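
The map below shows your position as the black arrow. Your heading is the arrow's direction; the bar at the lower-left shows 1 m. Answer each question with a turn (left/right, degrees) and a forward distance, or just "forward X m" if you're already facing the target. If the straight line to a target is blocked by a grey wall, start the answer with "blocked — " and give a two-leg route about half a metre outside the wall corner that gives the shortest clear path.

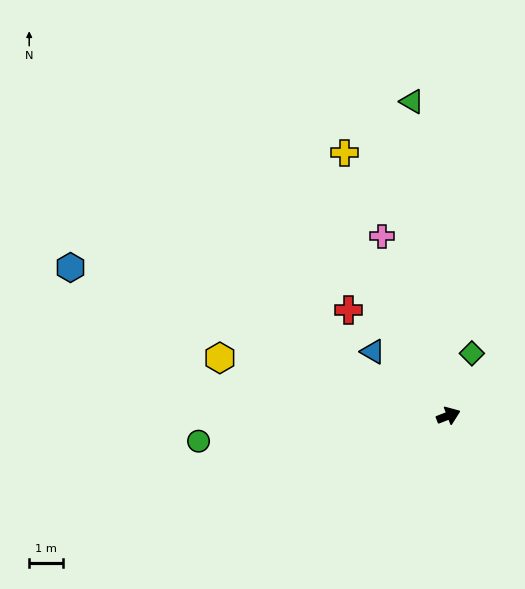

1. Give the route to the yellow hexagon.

turn left 145°, forward 7.0 m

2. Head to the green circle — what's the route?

turn left 165°, forward 7.5 m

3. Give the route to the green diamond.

turn left 48°, forward 2.0 m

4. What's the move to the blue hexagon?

turn left 137°, forward 12.1 m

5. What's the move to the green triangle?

turn left 75°, forward 9.4 m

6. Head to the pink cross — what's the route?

turn left 89°, forward 5.7 m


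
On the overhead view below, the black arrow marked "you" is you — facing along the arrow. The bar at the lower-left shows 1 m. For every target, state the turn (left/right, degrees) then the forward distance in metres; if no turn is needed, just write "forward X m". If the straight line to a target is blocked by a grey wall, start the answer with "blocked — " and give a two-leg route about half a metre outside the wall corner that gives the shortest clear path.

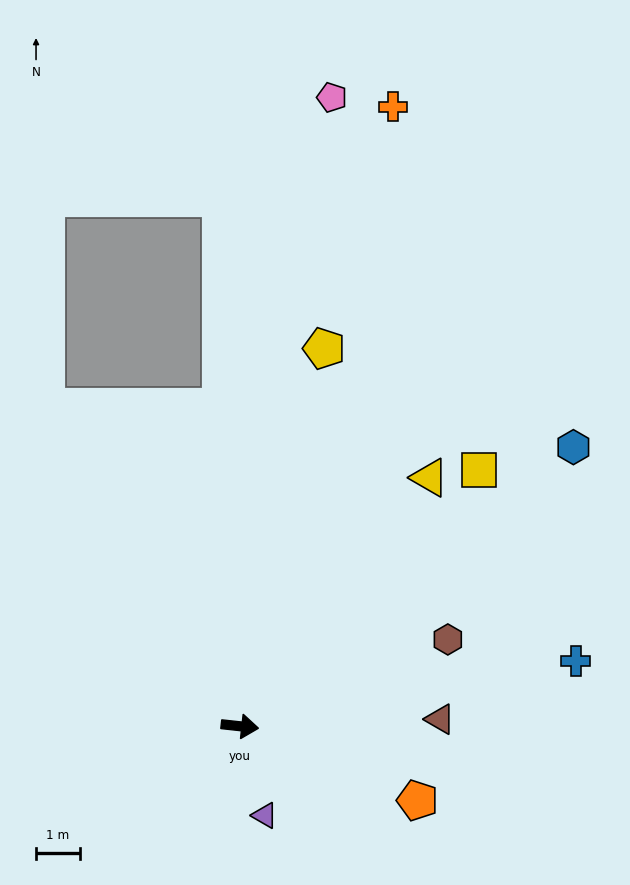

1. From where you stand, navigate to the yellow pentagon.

turn left 84°, forward 8.8 m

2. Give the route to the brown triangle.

turn left 8°, forward 4.6 m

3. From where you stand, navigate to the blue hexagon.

turn left 46°, forward 9.9 m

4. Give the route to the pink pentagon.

turn left 88°, forward 14.4 m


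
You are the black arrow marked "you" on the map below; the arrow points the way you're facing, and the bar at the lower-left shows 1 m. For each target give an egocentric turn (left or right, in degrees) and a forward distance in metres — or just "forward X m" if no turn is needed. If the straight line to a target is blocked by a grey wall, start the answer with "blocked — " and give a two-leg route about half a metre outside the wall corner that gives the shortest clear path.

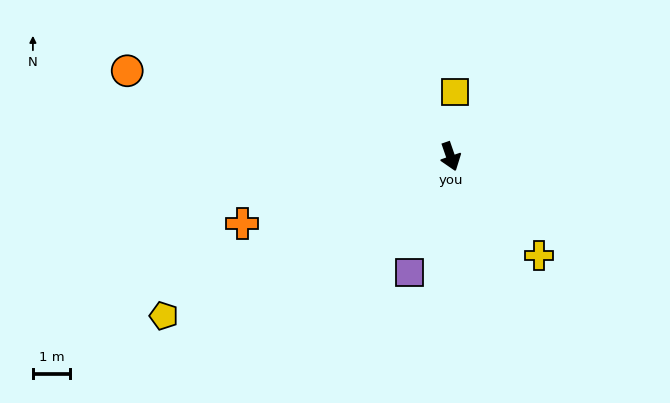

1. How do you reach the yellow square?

turn left 157°, forward 1.7 m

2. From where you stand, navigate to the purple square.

turn right 39°, forward 3.3 m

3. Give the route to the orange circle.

turn right 124°, forward 9.0 m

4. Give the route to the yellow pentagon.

turn right 80°, forward 8.8 m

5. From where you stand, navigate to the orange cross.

turn right 91°, forward 5.9 m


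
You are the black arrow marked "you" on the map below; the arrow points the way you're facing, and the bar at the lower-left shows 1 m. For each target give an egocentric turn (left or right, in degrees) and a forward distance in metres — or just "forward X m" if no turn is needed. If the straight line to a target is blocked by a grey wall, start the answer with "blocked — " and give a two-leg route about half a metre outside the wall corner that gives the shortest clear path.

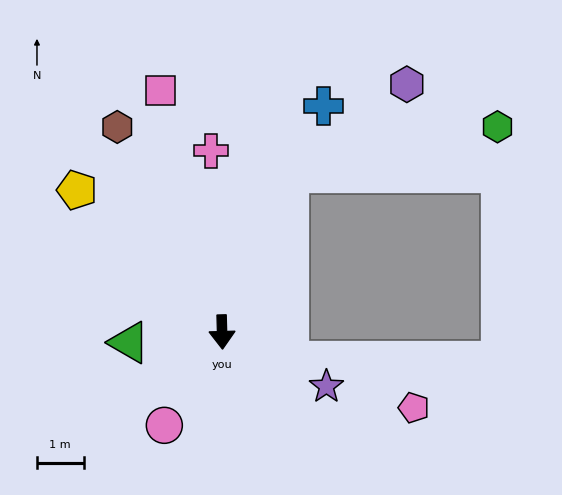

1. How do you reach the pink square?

turn right 167°, forward 5.4 m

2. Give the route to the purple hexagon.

blocked — turn left 156°, forward 3.7 m, then turn right 31°, forward 3.2 m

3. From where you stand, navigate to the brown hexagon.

turn right 154°, forward 4.9 m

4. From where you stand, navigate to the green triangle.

turn right 85°, forward 2.0 m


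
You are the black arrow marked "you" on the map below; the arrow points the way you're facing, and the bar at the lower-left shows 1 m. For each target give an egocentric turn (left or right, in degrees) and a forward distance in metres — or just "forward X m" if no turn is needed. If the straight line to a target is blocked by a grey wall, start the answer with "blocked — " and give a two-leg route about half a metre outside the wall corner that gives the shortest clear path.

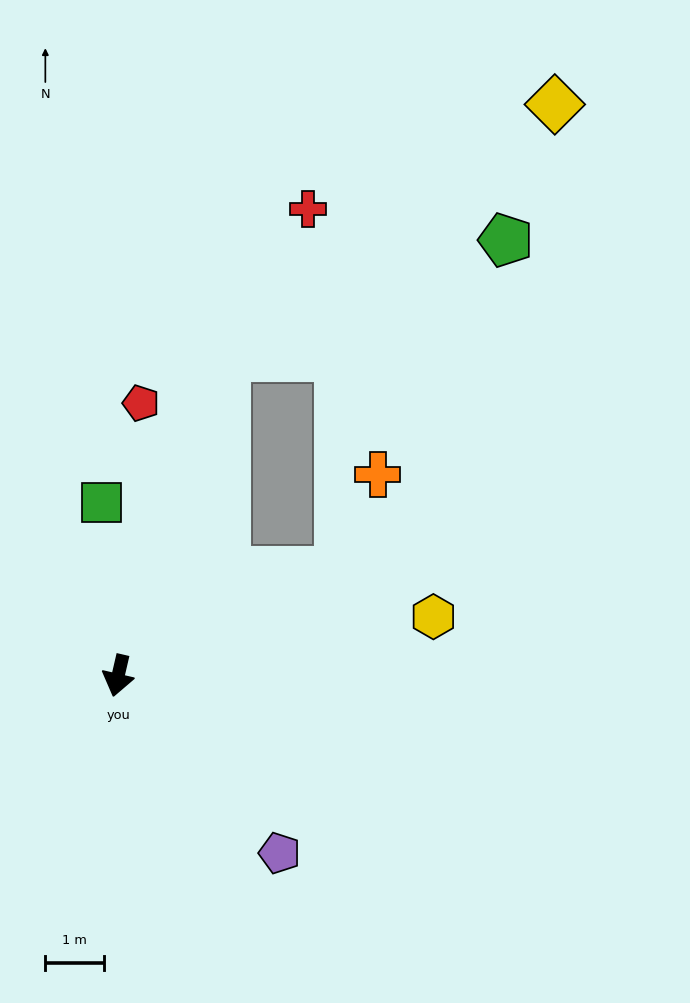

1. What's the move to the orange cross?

blocked — turn left 128°, forward 4.2 m, then turn left 43°, forward 1.8 m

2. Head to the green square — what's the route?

turn right 161°, forward 3.0 m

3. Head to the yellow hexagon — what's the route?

turn left 114°, forward 5.5 m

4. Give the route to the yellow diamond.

blocked — turn left 174°, forward 5.8 m, then turn right 34°, forward 7.1 m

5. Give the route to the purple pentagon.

turn left 55°, forward 4.1 m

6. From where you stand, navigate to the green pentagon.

blocked — turn left 174°, forward 5.8 m, then turn right 48°, forward 5.2 m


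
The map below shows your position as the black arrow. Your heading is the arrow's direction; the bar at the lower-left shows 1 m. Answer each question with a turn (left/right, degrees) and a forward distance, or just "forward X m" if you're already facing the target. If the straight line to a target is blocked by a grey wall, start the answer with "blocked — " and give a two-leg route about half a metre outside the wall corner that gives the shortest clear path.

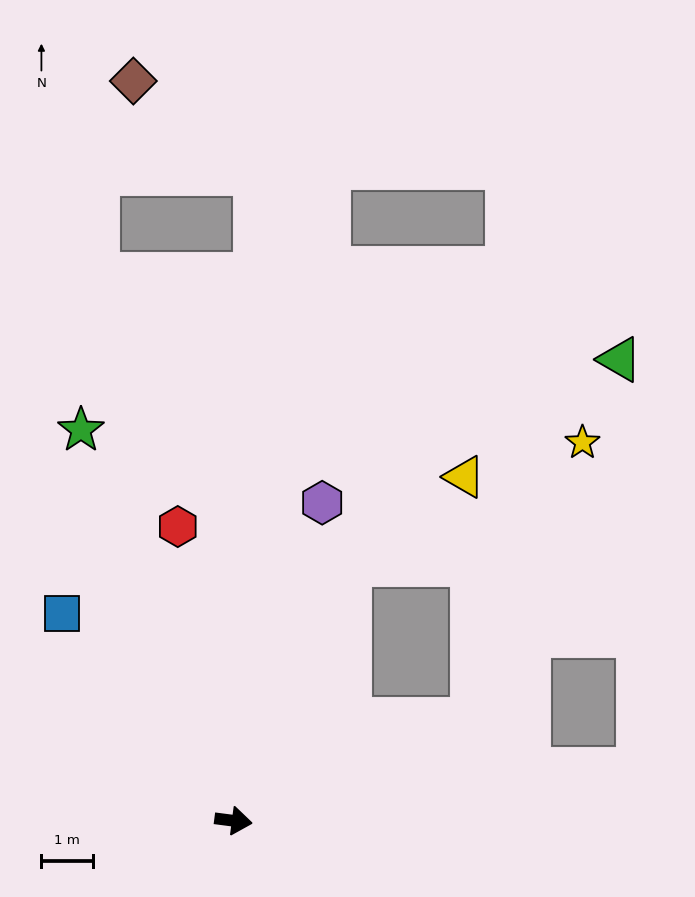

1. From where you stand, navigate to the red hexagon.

turn left 108°, forward 5.9 m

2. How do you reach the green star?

turn left 119°, forward 8.2 m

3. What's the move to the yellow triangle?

blocked — turn left 73°, forward 5.5 m, then turn right 28°, forward 2.8 m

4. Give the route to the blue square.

turn left 137°, forward 5.3 m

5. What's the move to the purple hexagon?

turn left 82°, forward 6.5 m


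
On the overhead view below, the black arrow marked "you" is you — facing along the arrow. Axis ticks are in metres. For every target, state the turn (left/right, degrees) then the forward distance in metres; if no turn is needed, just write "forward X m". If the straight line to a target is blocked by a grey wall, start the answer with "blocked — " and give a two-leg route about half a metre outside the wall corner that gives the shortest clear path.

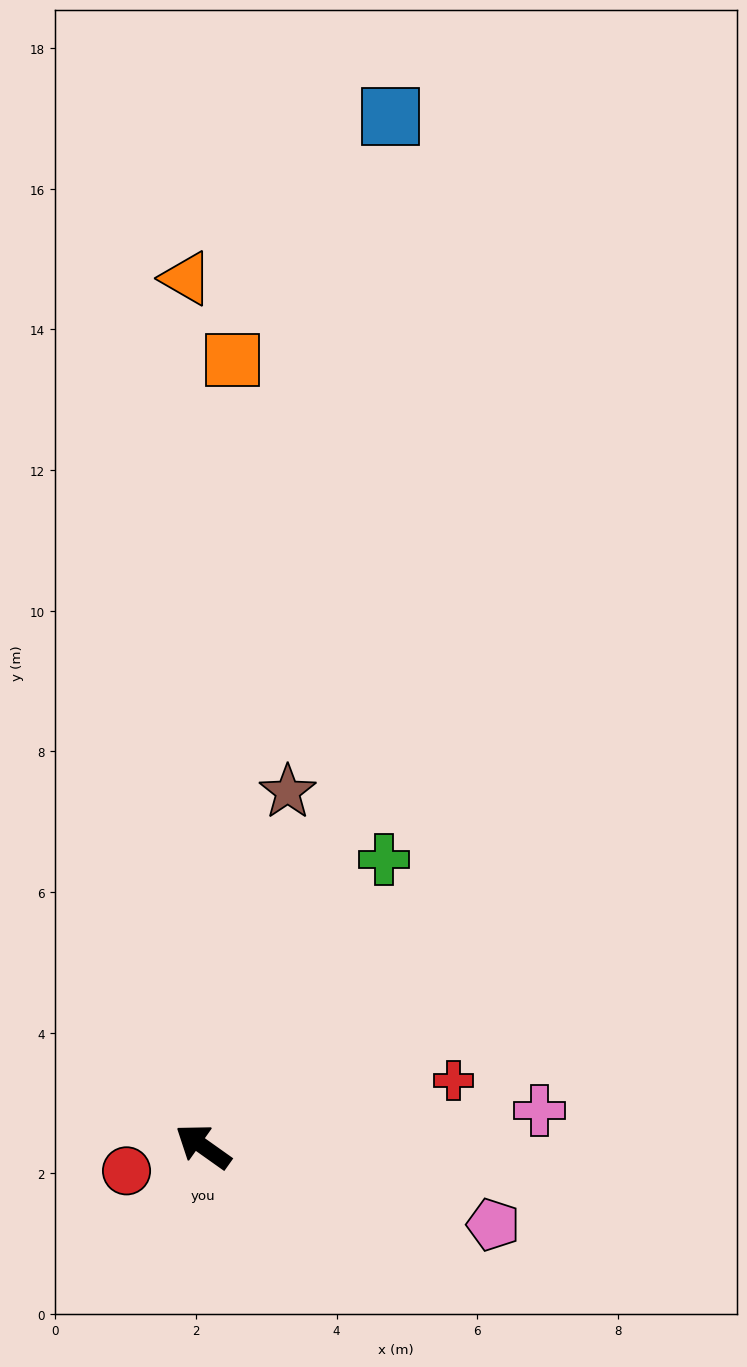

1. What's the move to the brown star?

turn right 68°, forward 5.2 m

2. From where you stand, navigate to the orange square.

turn right 57°, forward 11.2 m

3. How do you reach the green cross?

turn right 87°, forward 4.8 m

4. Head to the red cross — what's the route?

turn right 130°, forward 3.7 m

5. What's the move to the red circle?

turn left 53°, forward 1.1 m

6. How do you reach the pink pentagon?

turn right 160°, forward 4.3 m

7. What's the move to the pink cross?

turn right 139°, forward 4.8 m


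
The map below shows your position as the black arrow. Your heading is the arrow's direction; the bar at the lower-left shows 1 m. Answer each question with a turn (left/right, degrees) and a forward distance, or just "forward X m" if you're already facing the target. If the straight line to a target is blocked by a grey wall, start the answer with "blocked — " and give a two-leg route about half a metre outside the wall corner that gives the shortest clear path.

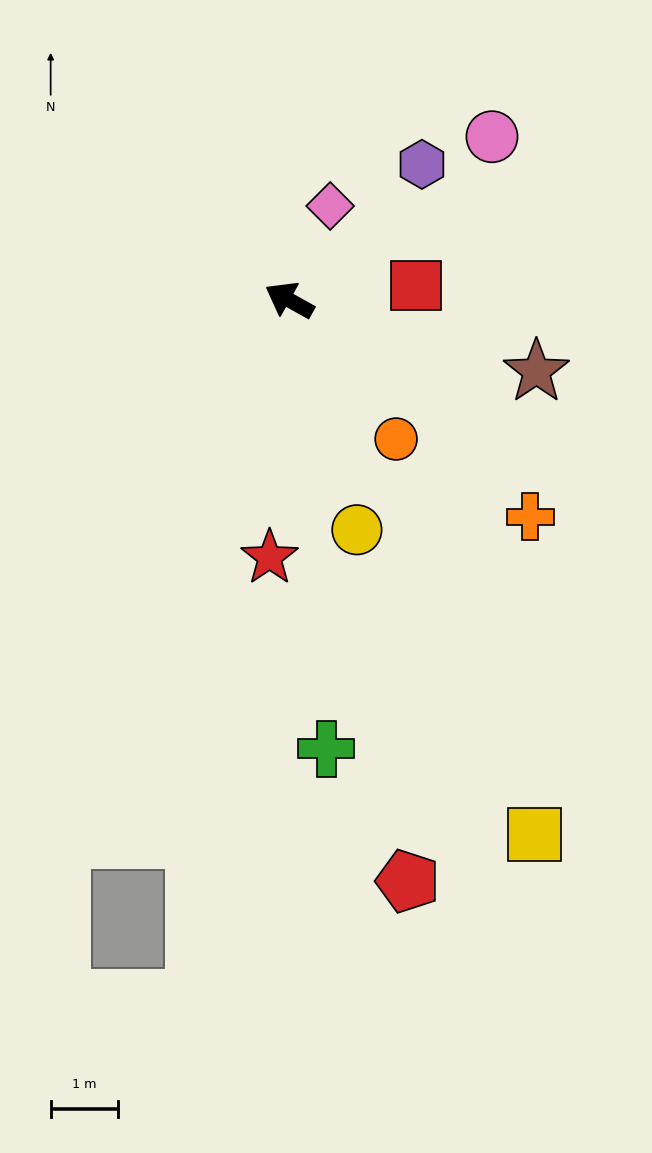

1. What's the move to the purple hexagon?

turn right 105°, forward 2.8 m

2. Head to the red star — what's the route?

turn left 115°, forward 3.8 m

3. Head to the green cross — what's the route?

turn left 124°, forward 6.7 m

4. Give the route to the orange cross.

turn left 167°, forward 4.8 m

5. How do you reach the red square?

turn right 144°, forward 1.9 m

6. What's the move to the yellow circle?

turn left 136°, forward 3.6 m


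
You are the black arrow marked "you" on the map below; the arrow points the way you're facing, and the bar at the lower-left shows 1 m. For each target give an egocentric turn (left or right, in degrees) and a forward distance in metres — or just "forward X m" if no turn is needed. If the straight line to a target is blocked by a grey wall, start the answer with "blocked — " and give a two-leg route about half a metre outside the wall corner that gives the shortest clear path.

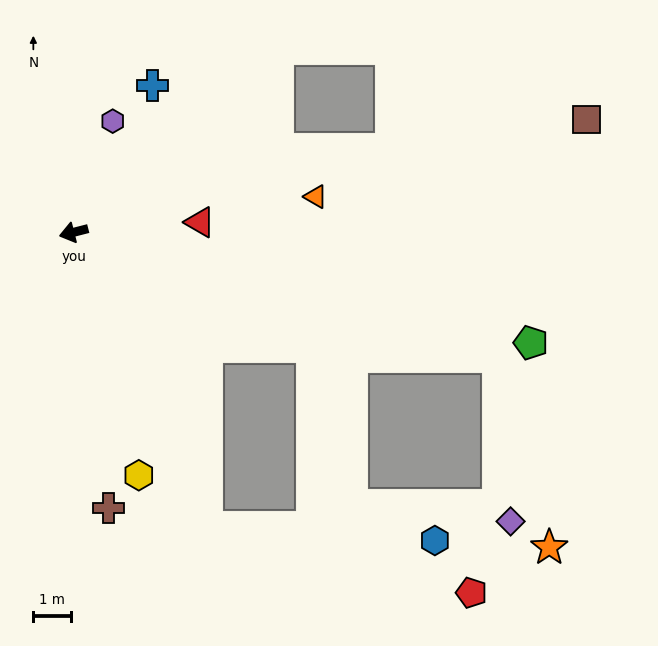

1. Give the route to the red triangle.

turn left 170°, forward 3.4 m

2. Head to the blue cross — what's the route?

turn right 132°, forward 4.4 m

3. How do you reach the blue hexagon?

blocked — turn left 100°, forward 8.6 m, then turn left 62°, forward 6.1 m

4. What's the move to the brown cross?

turn left 83°, forward 7.4 m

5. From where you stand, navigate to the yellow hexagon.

turn left 91°, forward 6.7 m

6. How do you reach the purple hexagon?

turn right 124°, forward 3.1 m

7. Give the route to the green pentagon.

turn left 152°, forward 12.5 m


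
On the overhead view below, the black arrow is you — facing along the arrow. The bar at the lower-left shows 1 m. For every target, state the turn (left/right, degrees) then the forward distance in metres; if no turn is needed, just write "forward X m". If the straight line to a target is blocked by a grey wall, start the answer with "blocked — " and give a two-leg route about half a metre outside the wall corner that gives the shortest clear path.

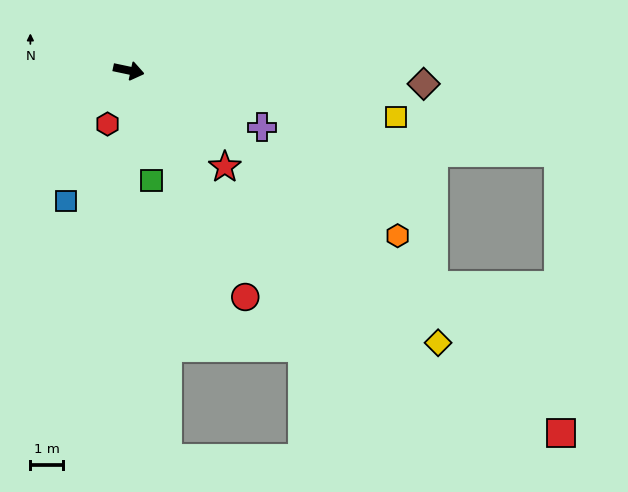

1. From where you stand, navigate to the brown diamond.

turn left 9°, forward 9.0 m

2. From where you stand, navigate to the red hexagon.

turn right 100°, forward 1.8 m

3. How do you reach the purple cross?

turn right 11°, forward 4.4 m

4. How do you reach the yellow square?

turn left 2°, forward 8.3 m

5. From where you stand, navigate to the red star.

turn right 33°, forward 4.2 m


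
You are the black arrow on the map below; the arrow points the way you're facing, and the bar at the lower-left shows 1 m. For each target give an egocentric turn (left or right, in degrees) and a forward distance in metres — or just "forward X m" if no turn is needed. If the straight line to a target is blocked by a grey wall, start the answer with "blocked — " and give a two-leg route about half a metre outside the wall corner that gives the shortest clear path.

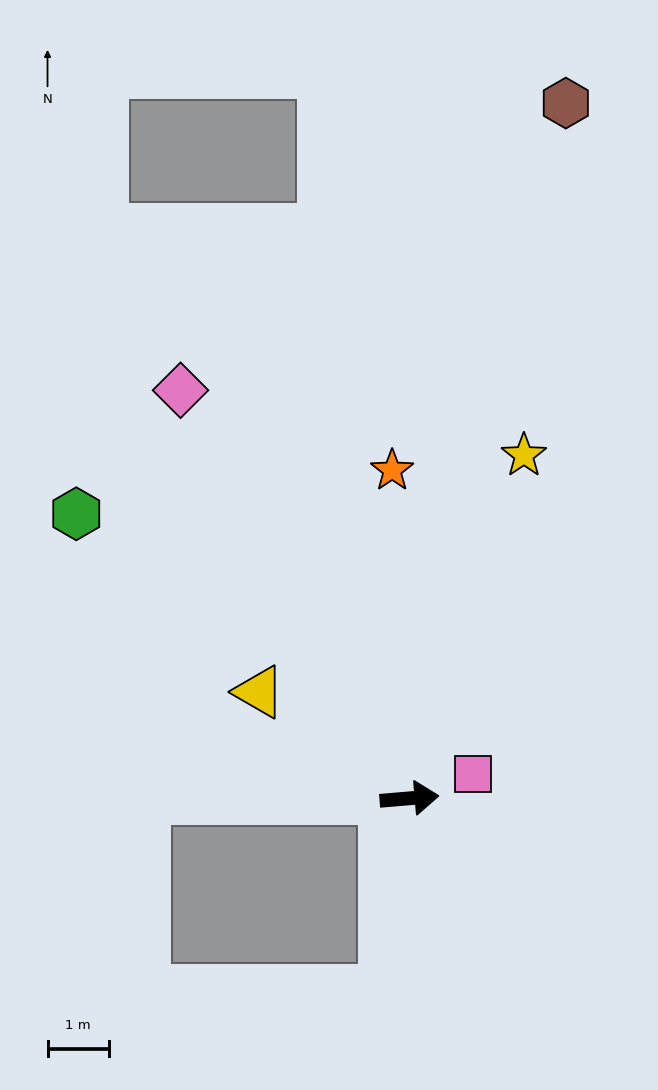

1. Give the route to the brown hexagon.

turn left 72°, forward 11.6 m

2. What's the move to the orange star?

turn left 88°, forward 5.3 m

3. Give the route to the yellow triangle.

turn left 140°, forward 3.0 m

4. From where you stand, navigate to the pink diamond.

turn left 114°, forward 7.6 m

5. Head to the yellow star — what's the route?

turn left 67°, forward 5.9 m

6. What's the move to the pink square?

turn left 16°, forward 1.1 m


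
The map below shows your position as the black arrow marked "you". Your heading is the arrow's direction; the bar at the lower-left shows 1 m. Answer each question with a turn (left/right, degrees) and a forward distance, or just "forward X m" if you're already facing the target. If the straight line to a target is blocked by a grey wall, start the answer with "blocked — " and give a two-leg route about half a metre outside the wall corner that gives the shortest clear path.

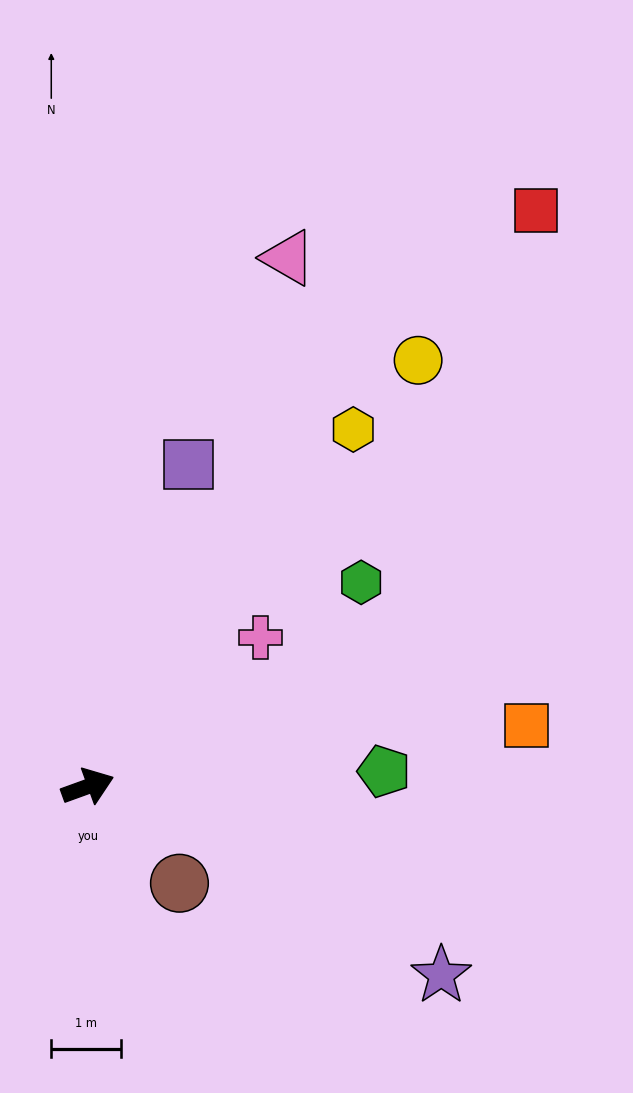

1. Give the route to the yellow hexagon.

turn left 33°, forward 6.4 m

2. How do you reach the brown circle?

turn right 66°, forward 1.9 m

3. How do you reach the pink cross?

turn left 21°, forward 3.3 m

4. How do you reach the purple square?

turn left 53°, forward 4.8 m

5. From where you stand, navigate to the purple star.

turn right 48°, forward 5.7 m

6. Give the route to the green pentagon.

turn right 17°, forward 4.2 m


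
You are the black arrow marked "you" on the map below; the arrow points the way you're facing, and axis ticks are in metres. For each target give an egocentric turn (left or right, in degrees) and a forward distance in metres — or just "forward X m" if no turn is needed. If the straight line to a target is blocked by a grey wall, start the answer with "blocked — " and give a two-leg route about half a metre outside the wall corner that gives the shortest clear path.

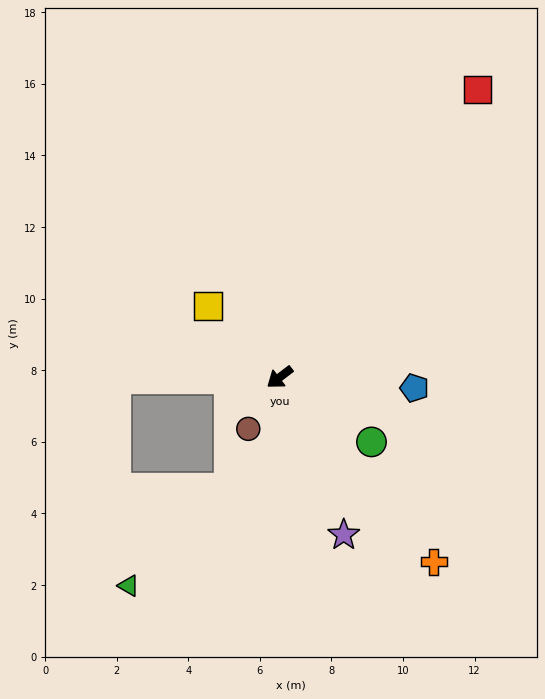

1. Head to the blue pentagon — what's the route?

turn left 138°, forward 3.8 m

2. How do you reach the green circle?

turn left 108°, forward 3.1 m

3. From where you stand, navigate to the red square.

turn right 162°, forward 9.8 m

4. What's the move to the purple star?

turn left 75°, forward 4.8 m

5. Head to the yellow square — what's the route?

turn right 82°, forward 2.8 m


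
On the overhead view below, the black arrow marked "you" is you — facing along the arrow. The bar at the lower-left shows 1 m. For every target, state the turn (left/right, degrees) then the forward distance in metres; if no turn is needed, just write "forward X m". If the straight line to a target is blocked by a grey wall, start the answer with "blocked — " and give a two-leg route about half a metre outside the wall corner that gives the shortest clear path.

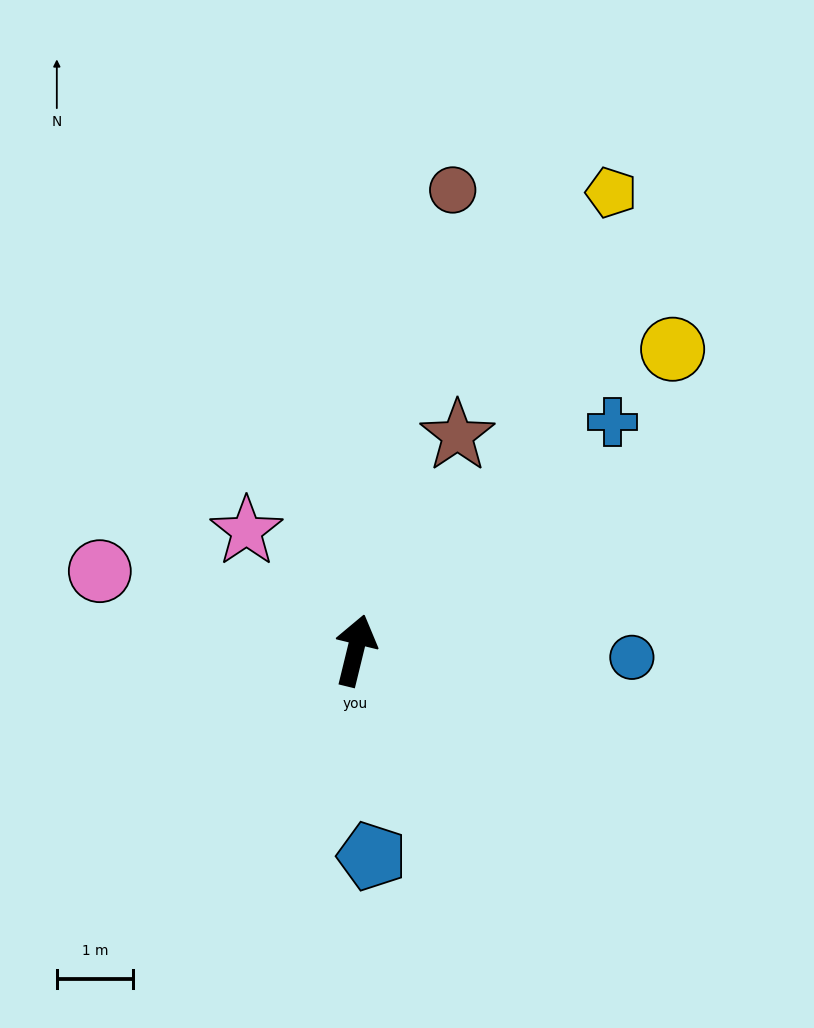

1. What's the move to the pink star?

turn left 56°, forward 2.1 m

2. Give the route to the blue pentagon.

turn right 162°, forward 2.7 m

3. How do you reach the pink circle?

turn left 86°, forward 3.5 m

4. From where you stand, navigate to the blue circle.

turn right 78°, forward 3.6 m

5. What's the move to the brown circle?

forward 6.1 m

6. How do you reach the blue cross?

turn right 35°, forward 4.5 m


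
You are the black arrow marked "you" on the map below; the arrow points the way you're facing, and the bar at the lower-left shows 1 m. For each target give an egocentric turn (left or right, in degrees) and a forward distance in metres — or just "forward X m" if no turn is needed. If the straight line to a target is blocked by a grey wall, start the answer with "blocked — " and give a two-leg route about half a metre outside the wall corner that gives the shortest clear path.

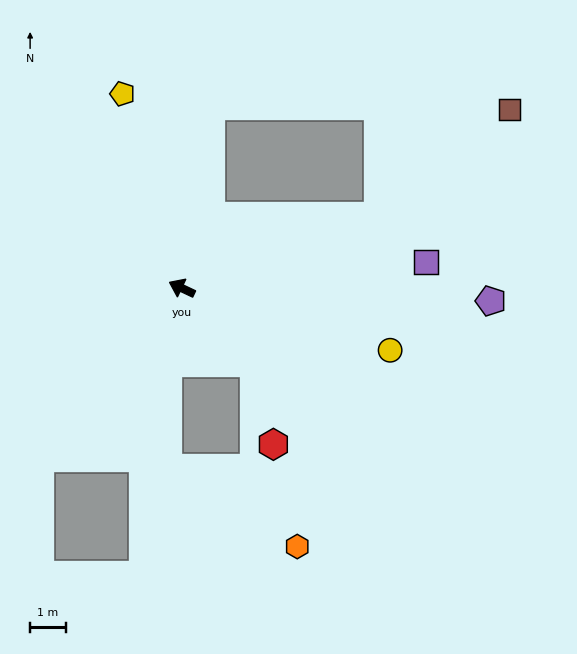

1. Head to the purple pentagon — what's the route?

turn right 157°, forward 8.7 m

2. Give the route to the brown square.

blocked — turn right 135°, forward 5.9 m, then turn left 20°, forward 4.8 m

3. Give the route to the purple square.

turn right 149°, forward 6.9 m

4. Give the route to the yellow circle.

turn right 171°, forward 6.1 m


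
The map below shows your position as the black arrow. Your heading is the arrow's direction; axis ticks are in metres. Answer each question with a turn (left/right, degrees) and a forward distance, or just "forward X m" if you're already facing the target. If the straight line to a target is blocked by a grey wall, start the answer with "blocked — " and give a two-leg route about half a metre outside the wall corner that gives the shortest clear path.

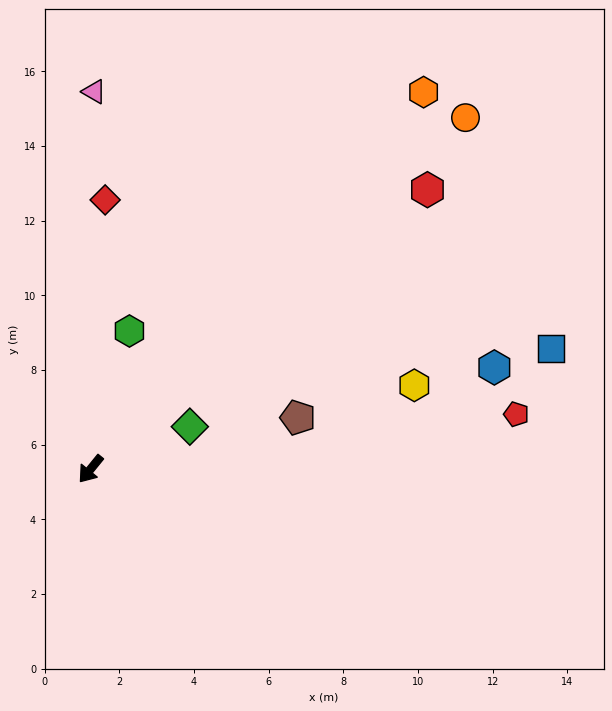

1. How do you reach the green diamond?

turn left 152°, forward 2.9 m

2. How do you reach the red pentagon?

turn left 136°, forward 11.5 m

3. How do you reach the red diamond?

turn right 144°, forward 7.2 m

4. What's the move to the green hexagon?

turn right 157°, forward 3.8 m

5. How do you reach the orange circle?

turn left 172°, forward 13.8 m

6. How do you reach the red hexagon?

turn left 169°, forward 11.7 m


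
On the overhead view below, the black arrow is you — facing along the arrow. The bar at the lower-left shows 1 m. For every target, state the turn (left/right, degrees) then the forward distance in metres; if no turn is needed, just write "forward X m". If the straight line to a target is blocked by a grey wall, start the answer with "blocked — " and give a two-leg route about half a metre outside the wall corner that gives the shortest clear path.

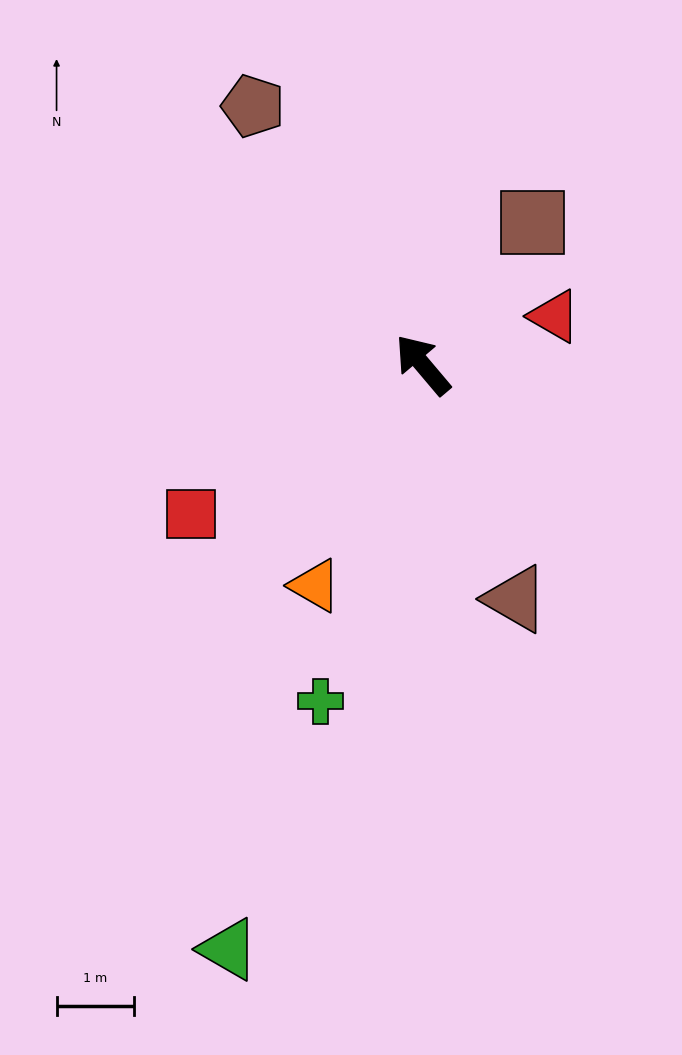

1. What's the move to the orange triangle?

turn left 114°, forward 3.2 m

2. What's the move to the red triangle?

turn right 110°, forward 1.8 m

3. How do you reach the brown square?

turn right 78°, forward 2.3 m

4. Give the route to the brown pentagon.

turn right 7°, forward 4.0 m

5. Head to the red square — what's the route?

turn left 83°, forward 3.6 m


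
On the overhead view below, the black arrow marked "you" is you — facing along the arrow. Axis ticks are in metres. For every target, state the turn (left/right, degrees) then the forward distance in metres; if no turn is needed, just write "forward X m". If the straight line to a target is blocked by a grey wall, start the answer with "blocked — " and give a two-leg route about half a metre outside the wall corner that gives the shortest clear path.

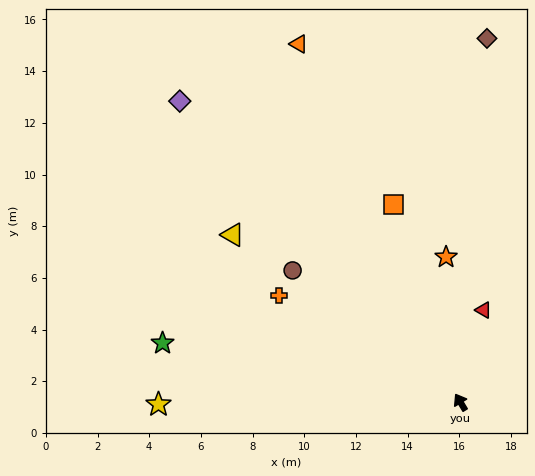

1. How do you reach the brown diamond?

turn right 35°, forward 14.1 m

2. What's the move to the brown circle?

turn left 21°, forward 8.3 m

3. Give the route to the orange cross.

turn left 28°, forward 8.1 m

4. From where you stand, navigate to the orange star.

turn right 25°, forward 5.6 m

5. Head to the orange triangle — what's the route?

turn right 7°, forward 15.2 m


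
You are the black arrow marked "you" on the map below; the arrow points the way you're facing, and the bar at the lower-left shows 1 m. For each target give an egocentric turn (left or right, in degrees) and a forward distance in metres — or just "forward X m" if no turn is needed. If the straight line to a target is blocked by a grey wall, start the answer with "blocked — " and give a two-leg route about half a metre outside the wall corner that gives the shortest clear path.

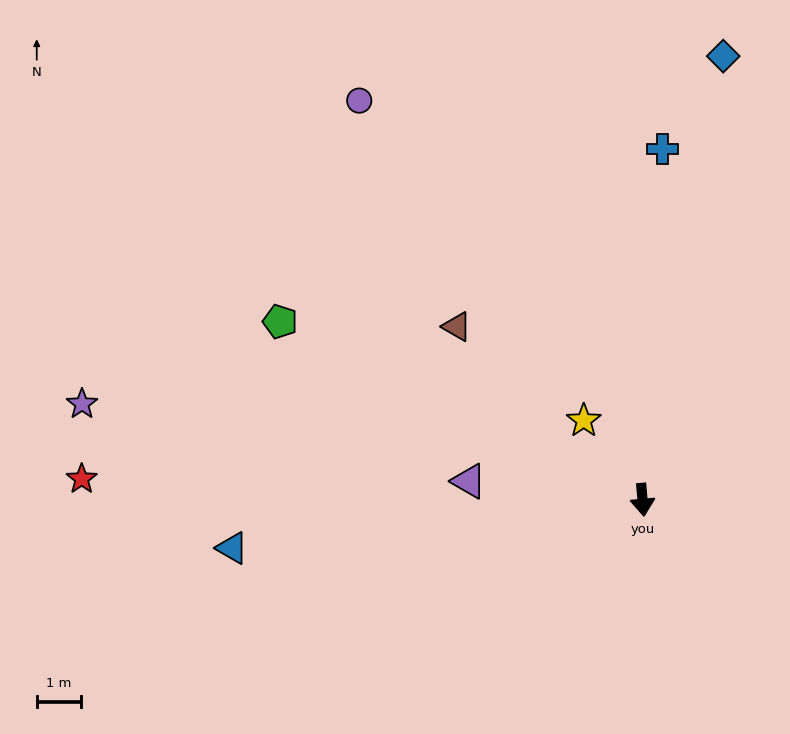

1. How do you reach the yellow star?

turn right 148°, forward 2.3 m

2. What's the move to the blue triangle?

turn right 88°, forward 9.4 m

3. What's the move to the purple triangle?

turn right 101°, forward 4.0 m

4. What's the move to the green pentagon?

turn right 121°, forward 9.2 m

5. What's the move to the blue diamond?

turn left 165°, forward 10.3 m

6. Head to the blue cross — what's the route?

turn left 172°, forward 8.0 m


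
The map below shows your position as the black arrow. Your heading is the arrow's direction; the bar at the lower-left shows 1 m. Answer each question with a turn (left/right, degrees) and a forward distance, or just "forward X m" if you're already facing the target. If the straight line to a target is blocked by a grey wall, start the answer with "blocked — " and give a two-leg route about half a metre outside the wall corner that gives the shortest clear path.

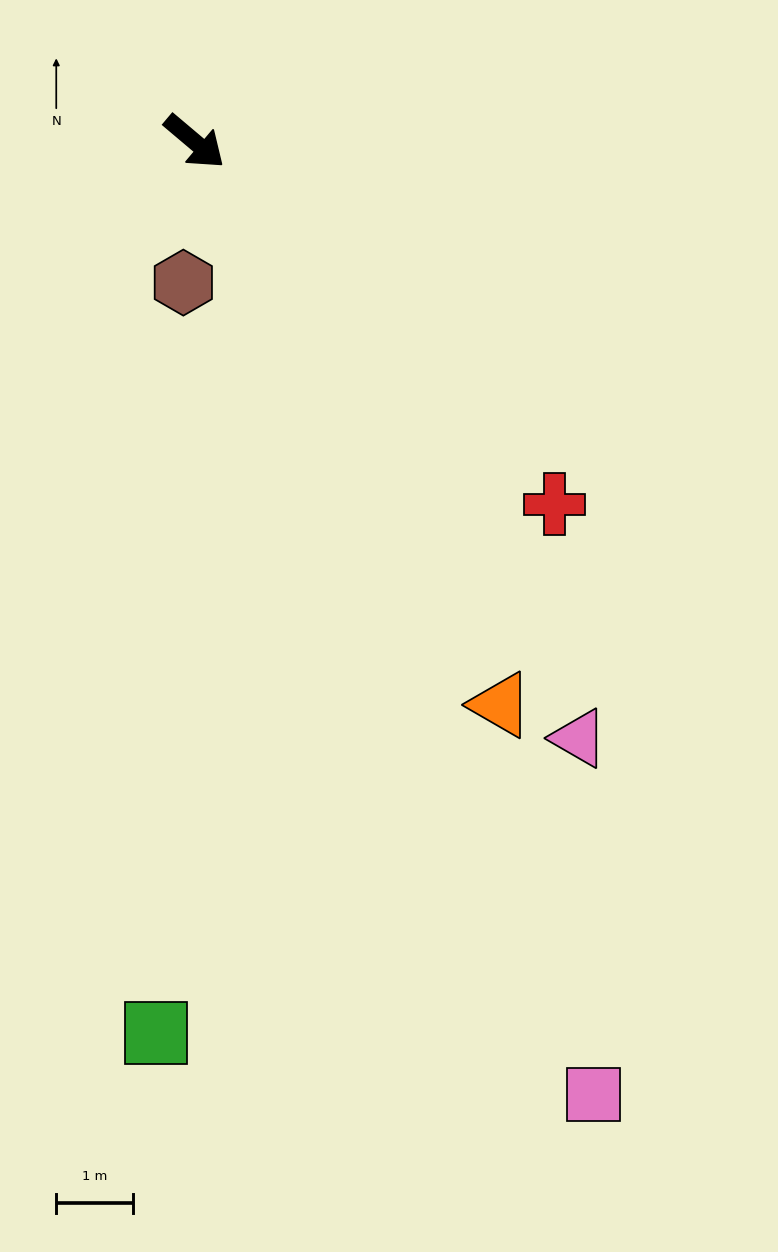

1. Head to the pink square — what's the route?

turn right 27°, forward 13.5 m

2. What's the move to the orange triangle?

turn right 21°, forward 8.4 m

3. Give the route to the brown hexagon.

turn right 54°, forward 1.9 m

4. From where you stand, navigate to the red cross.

turn right 5°, forward 6.7 m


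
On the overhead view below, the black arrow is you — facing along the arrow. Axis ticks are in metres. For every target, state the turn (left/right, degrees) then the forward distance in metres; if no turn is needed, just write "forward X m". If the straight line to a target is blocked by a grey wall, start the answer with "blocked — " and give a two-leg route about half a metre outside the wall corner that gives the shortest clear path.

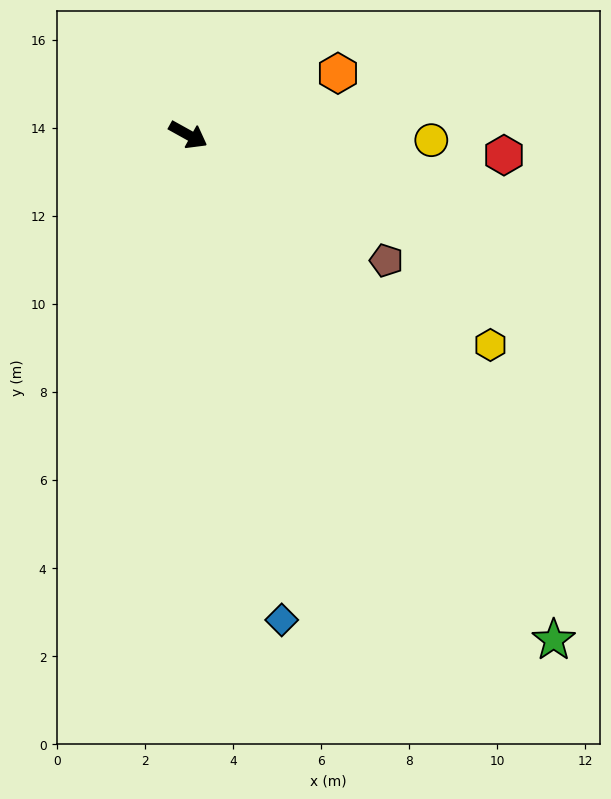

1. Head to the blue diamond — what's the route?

turn right 50°, forward 11.2 m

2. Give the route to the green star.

turn right 25°, forward 14.2 m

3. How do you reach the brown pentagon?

turn right 3°, forward 5.3 m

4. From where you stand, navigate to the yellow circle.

turn left 28°, forward 5.5 m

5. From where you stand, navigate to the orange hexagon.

turn left 51°, forward 3.7 m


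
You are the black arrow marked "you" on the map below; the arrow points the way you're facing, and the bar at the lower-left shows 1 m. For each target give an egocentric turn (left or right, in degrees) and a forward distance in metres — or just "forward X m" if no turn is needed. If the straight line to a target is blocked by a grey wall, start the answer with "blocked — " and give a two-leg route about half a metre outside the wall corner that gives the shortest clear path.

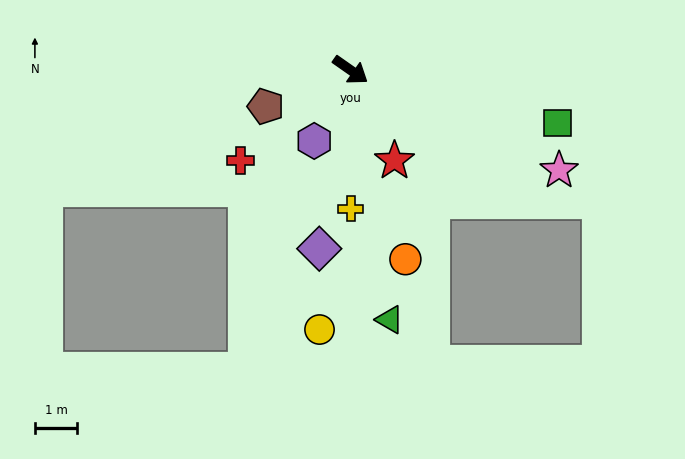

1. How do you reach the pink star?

turn left 9°, forward 5.5 m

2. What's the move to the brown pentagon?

turn right 122°, forward 2.2 m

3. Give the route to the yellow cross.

turn right 55°, forward 3.3 m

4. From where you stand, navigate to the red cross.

turn right 106°, forward 3.4 m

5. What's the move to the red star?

turn right 29°, forward 2.4 m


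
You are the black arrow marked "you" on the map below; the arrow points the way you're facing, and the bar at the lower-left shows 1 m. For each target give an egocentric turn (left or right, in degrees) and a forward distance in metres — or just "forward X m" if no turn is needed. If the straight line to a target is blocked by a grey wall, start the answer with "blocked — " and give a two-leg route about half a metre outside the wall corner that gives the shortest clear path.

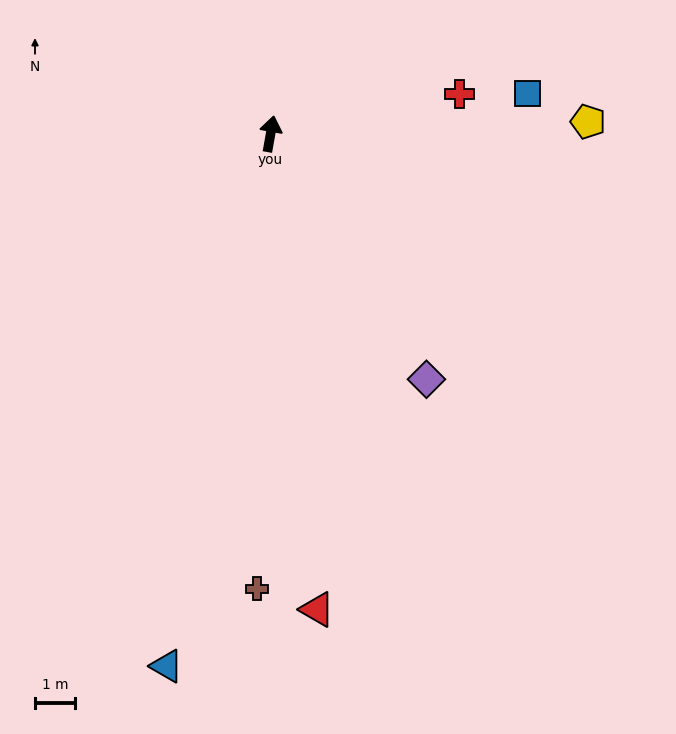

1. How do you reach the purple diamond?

turn right 138°, forward 7.3 m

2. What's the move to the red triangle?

turn right 164°, forward 12.0 m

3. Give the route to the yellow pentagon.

turn right 78°, forward 8.0 m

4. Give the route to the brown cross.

turn right 172°, forward 11.4 m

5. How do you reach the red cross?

turn right 68°, forward 4.8 m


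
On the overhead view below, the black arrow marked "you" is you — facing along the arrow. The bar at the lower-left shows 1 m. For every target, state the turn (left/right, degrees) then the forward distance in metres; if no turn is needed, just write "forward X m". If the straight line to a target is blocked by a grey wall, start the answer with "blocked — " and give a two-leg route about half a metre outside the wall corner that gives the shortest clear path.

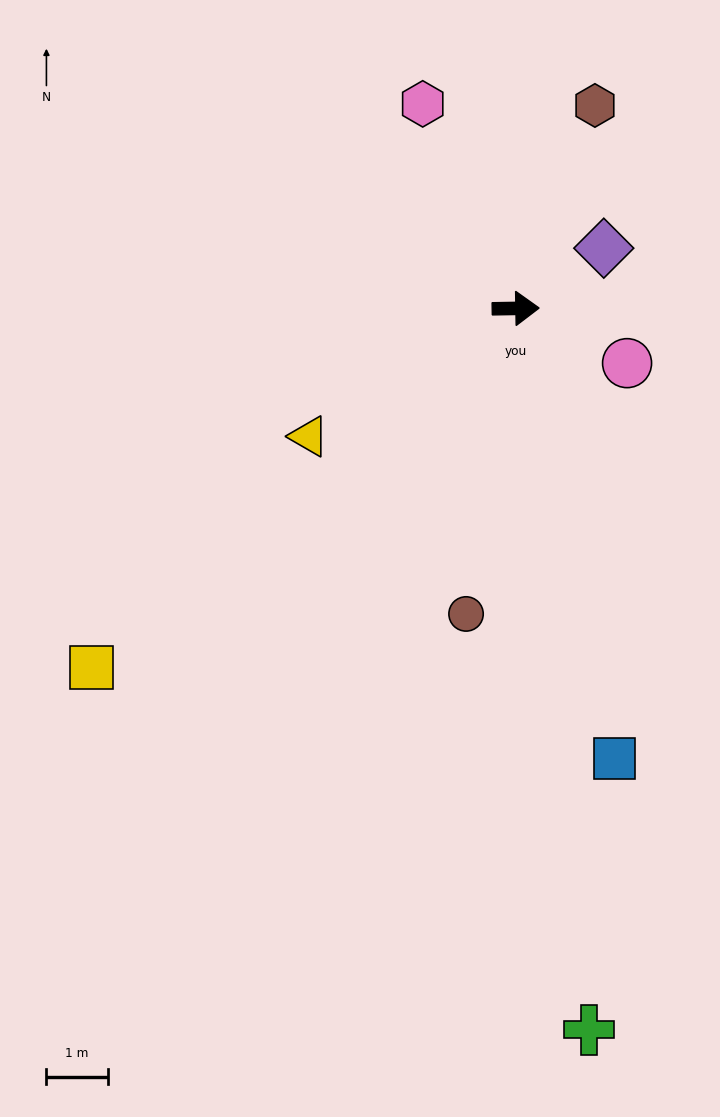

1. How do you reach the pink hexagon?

turn left 113°, forward 3.7 m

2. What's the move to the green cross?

turn right 85°, forward 11.9 m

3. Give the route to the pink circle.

turn right 27°, forward 2.0 m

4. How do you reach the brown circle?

turn right 100°, forward 5.1 m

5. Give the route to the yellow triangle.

turn right 149°, forward 4.0 m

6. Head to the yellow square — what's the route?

turn right 141°, forward 9.1 m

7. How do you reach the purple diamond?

turn left 33°, forward 1.7 m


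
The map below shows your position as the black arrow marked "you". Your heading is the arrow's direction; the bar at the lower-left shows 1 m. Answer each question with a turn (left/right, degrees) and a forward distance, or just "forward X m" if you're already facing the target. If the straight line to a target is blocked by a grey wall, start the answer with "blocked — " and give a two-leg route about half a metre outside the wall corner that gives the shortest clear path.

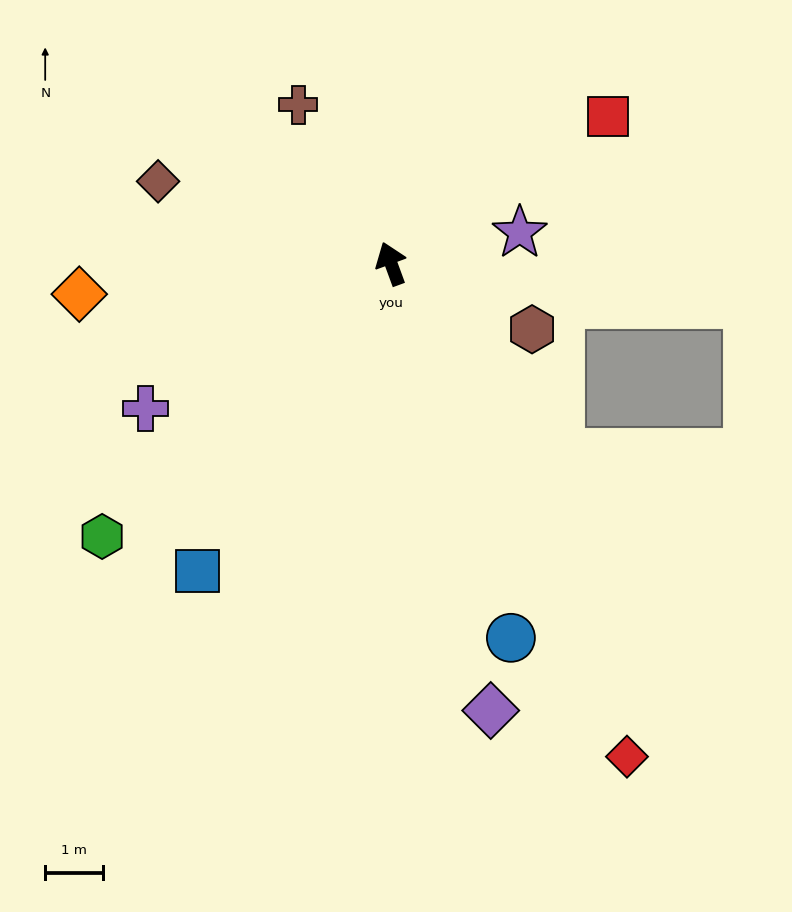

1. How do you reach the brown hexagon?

turn right 135°, forward 2.7 m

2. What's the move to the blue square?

turn left 128°, forward 6.3 m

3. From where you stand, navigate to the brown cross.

turn left 10°, forward 3.2 m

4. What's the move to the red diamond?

turn right 175°, forward 9.5 m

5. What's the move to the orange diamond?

turn left 75°, forward 5.5 m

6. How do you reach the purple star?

turn right 97°, forward 2.3 m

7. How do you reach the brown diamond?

turn left 50°, forward 4.3 m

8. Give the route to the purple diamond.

turn left 172°, forward 8.0 m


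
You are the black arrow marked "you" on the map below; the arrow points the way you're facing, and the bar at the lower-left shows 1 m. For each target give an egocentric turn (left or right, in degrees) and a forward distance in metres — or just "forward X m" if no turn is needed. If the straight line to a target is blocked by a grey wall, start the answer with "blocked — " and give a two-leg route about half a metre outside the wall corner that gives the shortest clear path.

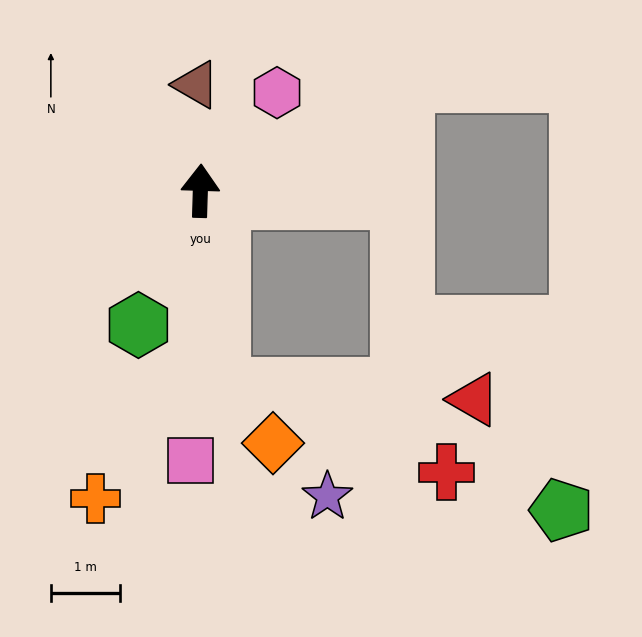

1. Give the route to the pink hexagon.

turn right 36°, forward 1.8 m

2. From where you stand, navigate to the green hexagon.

turn left 157°, forward 2.1 m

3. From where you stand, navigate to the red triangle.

blocked — turn right 172°, forward 2.9 m, then turn left 81°, forward 3.7 m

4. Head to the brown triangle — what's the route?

turn left 4°, forward 1.5 m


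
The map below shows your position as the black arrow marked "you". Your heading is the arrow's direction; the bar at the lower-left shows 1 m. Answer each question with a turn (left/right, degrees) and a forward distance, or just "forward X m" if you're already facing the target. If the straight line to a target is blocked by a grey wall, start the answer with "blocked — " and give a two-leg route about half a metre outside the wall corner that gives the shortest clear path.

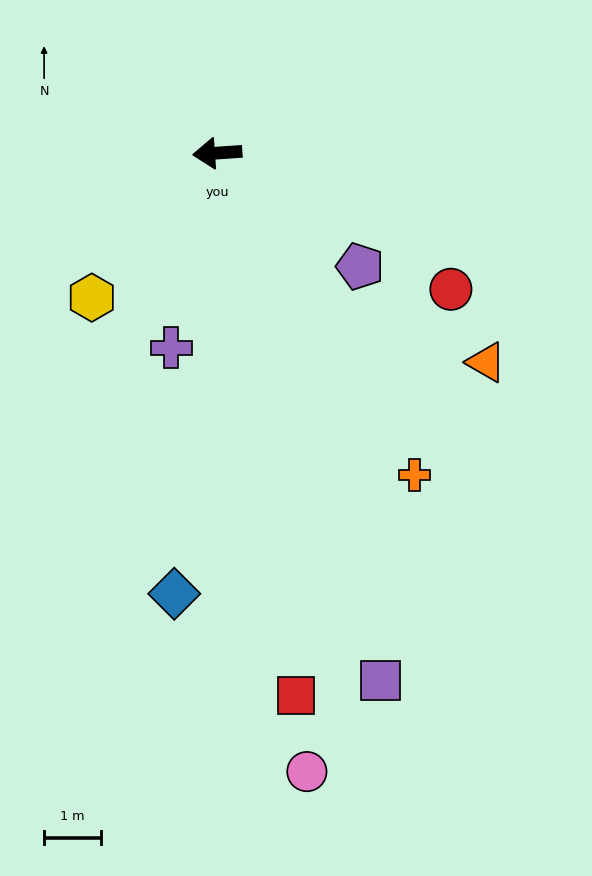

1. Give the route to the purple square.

turn left 103°, forward 9.8 m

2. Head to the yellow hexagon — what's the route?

turn left 45°, forward 3.4 m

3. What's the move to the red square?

turn left 94°, forward 9.7 m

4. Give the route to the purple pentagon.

turn left 138°, forward 3.2 m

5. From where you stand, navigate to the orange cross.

turn left 118°, forward 6.7 m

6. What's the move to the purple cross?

turn left 73°, forward 3.5 m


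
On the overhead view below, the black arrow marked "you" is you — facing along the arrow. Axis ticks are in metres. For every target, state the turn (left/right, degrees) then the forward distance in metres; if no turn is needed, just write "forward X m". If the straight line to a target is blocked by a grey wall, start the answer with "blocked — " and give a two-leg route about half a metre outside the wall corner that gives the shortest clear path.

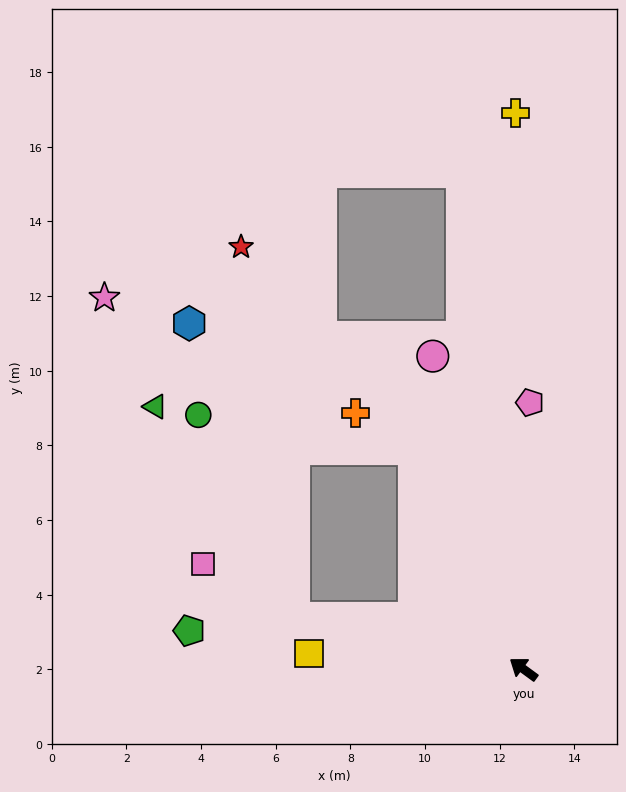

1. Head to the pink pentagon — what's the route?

turn right 55°, forward 7.1 m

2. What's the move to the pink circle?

turn right 38°, forward 8.7 m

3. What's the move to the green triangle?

blocked — turn left 24°, forward 6.3 m, then turn right 44°, forward 6.8 m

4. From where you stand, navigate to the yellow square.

turn left 32°, forward 5.8 m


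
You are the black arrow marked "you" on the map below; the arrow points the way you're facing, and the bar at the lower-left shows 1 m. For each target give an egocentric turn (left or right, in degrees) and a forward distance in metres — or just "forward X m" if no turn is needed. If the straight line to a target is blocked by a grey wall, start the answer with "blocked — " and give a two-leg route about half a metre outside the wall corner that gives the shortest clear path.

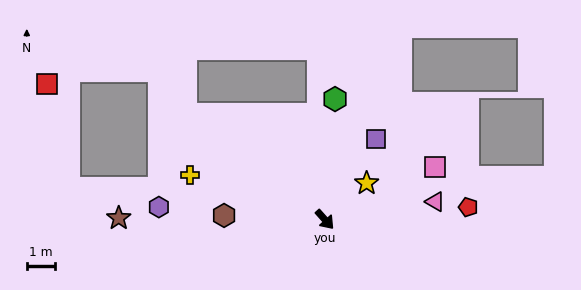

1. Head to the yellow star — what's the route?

turn left 89°, forward 2.0 m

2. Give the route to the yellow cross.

turn right 150°, forward 5.0 m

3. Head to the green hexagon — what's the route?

turn left 133°, forward 4.3 m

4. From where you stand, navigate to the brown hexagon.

turn right 134°, forward 3.6 m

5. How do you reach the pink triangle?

turn left 57°, forward 4.0 m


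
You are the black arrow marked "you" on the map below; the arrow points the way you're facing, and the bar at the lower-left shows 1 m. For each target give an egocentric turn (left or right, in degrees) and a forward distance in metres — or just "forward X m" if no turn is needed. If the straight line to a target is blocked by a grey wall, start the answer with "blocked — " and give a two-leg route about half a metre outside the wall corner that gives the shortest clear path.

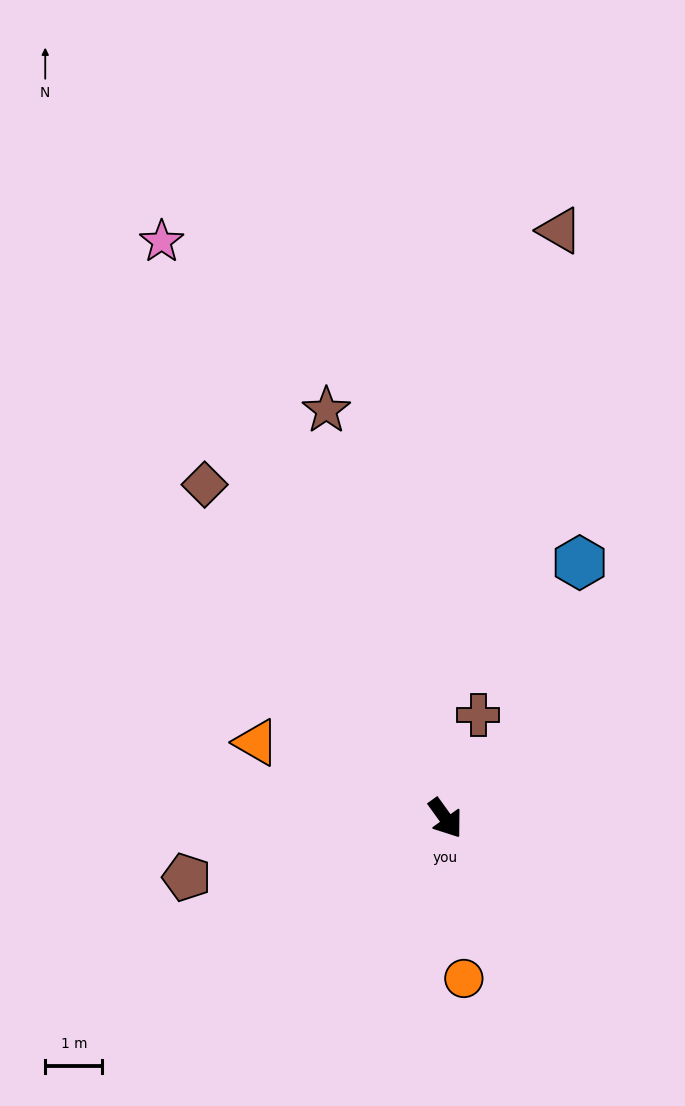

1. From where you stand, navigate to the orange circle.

turn right 29°, forward 2.8 m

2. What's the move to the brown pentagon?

turn right 113°, forward 4.6 m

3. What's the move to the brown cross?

turn left 127°, forward 1.9 m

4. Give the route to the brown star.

turn left 160°, forward 7.4 m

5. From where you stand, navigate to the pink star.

turn left 170°, forward 11.3 m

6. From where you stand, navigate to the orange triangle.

turn right 148°, forward 3.6 m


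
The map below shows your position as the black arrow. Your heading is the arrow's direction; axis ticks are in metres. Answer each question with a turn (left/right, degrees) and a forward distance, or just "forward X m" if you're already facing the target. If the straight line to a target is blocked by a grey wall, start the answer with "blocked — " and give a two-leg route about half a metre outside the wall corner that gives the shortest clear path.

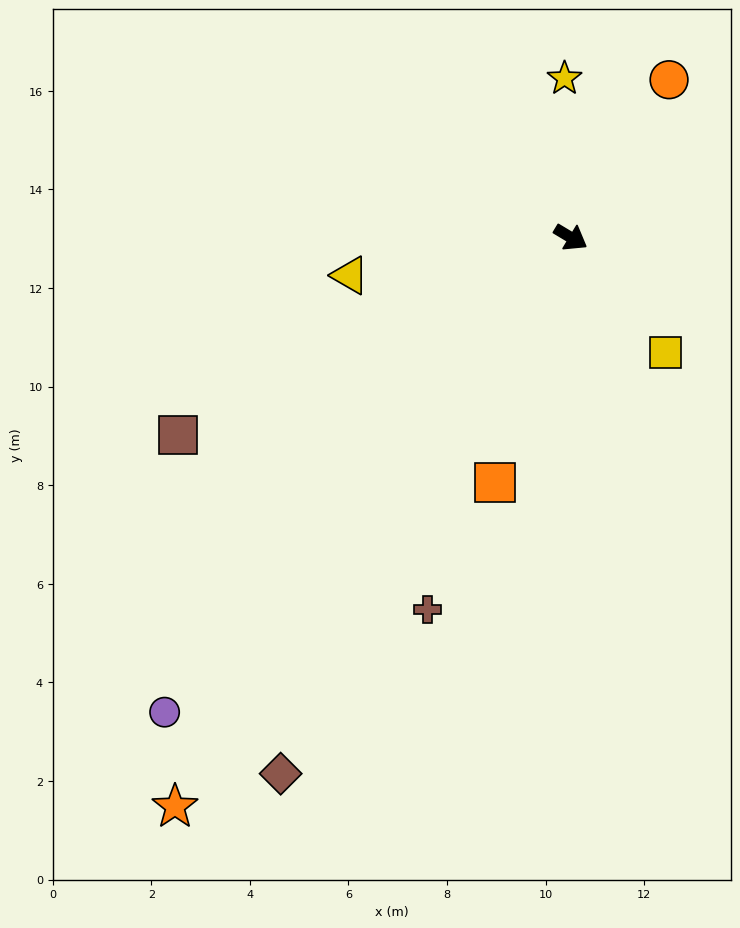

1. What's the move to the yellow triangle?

turn right 139°, forward 4.5 m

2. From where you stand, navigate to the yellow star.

turn left 123°, forward 3.2 m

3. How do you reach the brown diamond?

turn right 87°, forward 12.4 m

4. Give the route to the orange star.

turn right 94°, forward 14.1 m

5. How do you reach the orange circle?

turn left 89°, forward 3.8 m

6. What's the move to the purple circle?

turn right 100°, forward 12.7 m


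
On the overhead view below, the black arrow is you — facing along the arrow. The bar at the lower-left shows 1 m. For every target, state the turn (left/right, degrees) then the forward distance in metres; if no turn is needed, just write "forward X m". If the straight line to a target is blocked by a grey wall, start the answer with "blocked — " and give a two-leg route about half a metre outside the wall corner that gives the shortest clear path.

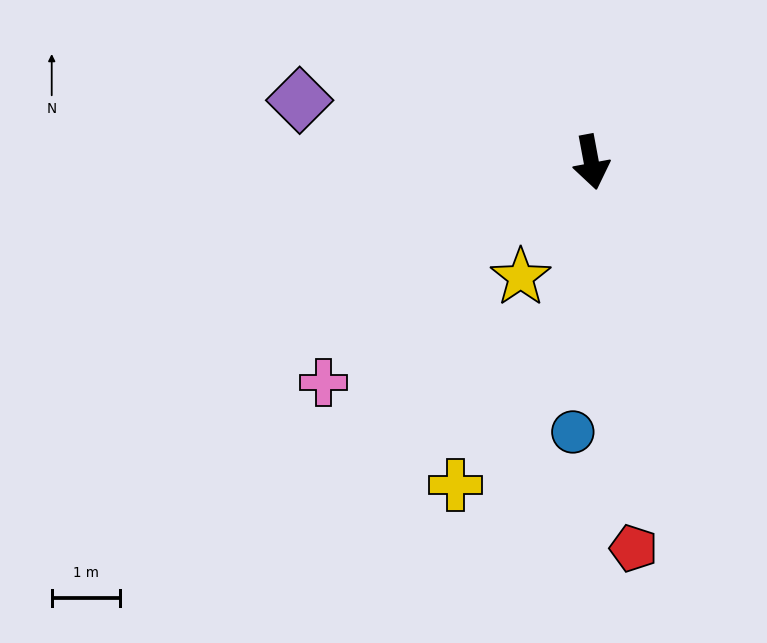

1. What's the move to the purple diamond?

turn right 113°, forward 4.4 m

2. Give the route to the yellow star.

turn right 42°, forward 2.0 m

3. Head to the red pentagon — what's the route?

turn right 4°, forward 5.7 m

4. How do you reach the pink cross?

turn right 61°, forward 5.1 m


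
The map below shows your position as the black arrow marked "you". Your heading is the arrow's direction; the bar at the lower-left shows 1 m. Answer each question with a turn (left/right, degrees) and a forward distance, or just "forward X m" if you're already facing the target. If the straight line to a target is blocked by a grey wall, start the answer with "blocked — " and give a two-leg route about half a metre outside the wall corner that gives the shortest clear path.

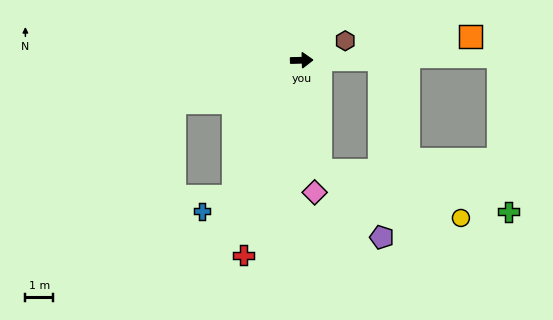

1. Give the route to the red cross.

turn right 108°, forward 7.4 m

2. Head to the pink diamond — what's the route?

turn right 86°, forward 4.8 m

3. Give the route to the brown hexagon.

turn left 23°, forward 1.7 m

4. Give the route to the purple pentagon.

blocked — turn right 82°, forward 4.1 m, then turn left 33°, forward 3.3 m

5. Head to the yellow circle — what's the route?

blocked — turn right 82°, forward 4.1 m, then turn left 62°, forward 5.4 m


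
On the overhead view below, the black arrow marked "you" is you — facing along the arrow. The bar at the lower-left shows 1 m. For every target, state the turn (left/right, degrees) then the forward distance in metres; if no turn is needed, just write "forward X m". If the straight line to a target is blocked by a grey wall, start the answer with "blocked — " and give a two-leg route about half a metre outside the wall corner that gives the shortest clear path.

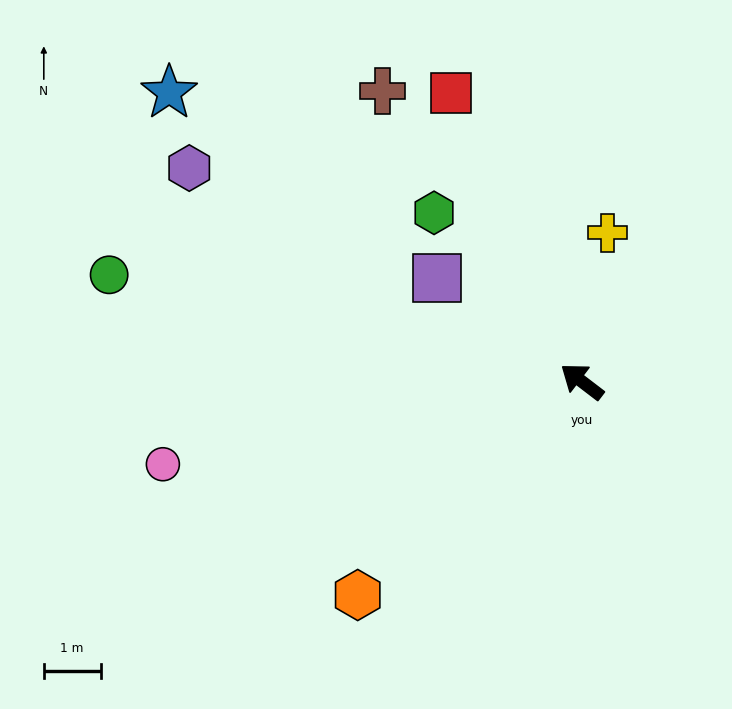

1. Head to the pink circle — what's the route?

turn left 49°, forward 7.5 m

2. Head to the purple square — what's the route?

forward 3.1 m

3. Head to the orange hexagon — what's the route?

turn left 81°, forward 5.5 m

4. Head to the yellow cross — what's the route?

turn right 62°, forward 2.7 m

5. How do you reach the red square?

turn right 28°, forward 5.6 m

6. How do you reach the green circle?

turn left 25°, forward 8.5 m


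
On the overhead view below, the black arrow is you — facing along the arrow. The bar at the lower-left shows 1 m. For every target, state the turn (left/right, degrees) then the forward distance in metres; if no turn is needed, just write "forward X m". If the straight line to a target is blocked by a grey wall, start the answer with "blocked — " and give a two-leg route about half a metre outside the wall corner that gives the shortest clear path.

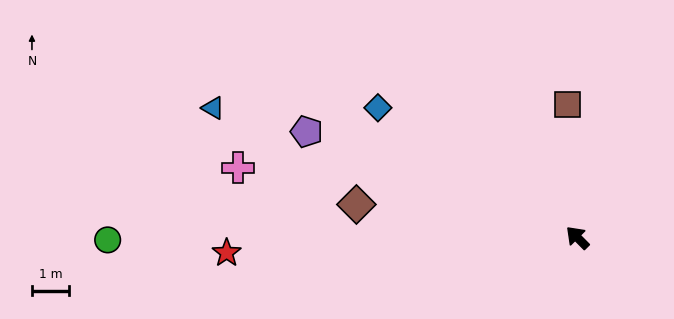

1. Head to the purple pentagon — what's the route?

turn left 24°, forward 7.9 m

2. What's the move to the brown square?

turn right 40°, forward 3.6 m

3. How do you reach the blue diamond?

turn left 12°, forward 6.4 m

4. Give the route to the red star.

turn left 48°, forward 9.5 m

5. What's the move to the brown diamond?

turn left 37°, forward 6.0 m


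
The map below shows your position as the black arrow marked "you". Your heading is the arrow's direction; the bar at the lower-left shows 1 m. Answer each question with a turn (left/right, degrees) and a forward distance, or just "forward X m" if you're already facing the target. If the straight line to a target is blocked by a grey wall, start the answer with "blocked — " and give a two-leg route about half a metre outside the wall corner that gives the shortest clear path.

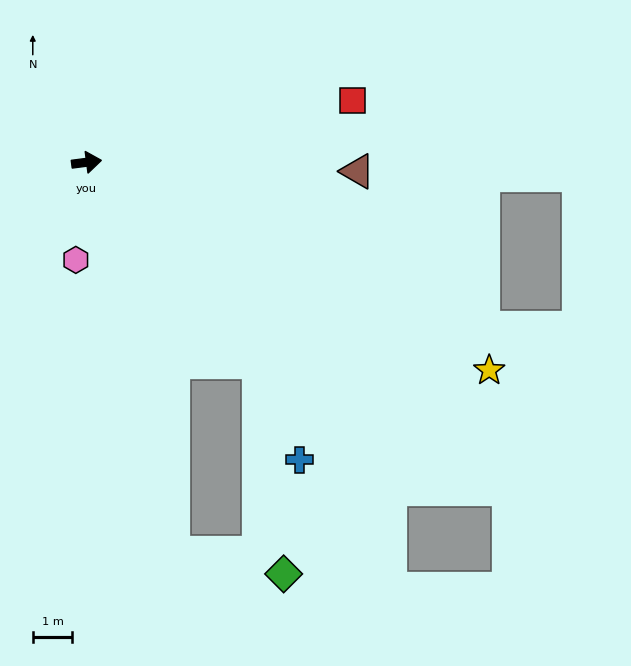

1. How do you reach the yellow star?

turn right 35°, forward 11.5 m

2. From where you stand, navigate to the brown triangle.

turn right 9°, forward 6.9 m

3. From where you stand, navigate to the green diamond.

blocked — turn right 57°, forward 6.7 m, then turn right 34°, forward 5.4 m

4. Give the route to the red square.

turn left 6°, forward 6.9 m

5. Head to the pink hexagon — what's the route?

turn right 104°, forward 2.5 m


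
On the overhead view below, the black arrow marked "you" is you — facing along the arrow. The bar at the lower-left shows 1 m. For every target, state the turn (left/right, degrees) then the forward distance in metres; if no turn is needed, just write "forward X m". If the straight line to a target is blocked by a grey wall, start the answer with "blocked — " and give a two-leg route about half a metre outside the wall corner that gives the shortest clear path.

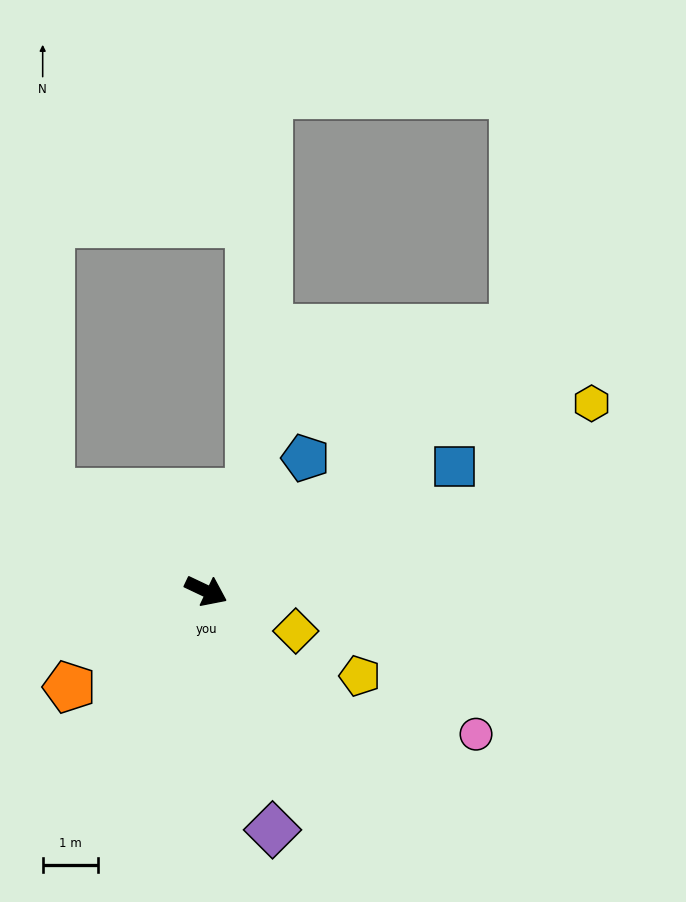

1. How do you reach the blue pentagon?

turn left 79°, forward 3.0 m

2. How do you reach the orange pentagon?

turn right 120°, forward 3.0 m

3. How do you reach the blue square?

turn left 52°, forward 5.0 m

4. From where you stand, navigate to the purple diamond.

turn right 49°, forward 4.5 m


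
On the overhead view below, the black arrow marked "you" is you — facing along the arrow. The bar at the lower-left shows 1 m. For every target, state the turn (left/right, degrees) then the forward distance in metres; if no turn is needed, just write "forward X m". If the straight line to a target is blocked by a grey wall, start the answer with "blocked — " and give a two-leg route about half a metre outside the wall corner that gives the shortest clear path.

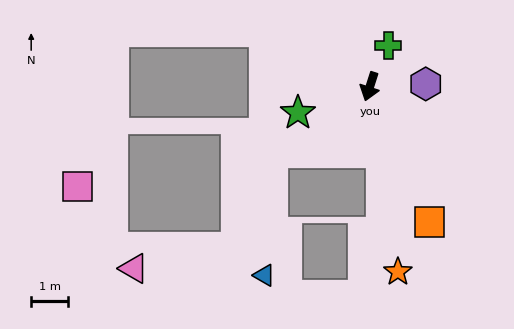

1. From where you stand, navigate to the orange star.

turn left 26°, forward 5.1 m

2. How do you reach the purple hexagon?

turn left 110°, forward 1.5 m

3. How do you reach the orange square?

turn left 42°, forward 4.0 m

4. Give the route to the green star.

turn right 52°, forward 2.1 m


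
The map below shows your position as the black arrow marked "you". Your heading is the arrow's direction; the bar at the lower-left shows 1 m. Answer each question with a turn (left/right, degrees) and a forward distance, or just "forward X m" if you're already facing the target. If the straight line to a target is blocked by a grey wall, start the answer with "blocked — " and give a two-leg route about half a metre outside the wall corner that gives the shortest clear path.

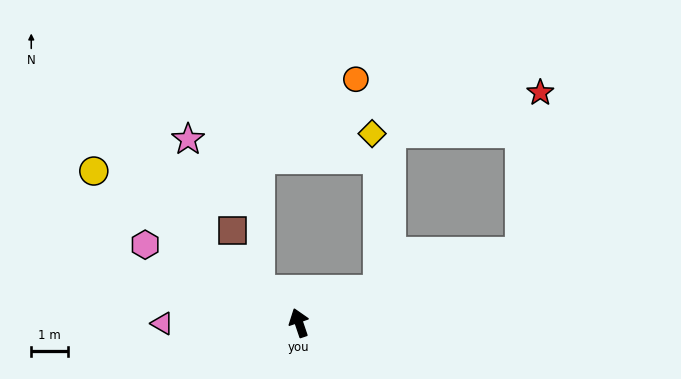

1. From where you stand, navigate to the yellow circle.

turn left 35°, forward 7.0 m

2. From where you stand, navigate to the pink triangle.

turn left 72°, forward 3.7 m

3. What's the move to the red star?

blocked — turn right 91°, forward 6.4 m, then turn left 65°, forward 4.4 m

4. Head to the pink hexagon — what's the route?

turn left 44°, forward 4.7 m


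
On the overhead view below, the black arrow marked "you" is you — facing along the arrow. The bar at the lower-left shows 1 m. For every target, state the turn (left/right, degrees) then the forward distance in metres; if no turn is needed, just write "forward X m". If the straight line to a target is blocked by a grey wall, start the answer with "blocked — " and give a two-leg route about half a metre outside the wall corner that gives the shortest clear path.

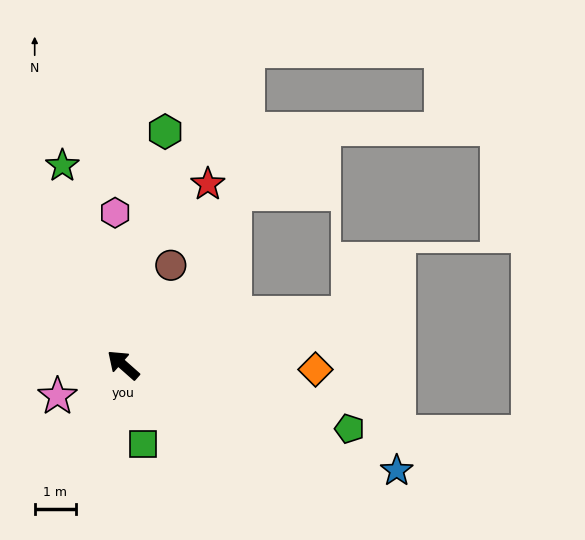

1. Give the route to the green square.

turn left 146°, forward 2.0 m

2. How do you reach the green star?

turn right 32°, forward 5.1 m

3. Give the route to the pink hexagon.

turn right 45°, forward 3.7 m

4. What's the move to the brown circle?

turn right 74°, forward 2.7 m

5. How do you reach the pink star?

turn left 67°, forward 1.8 m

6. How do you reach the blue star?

turn right 160°, forward 7.1 m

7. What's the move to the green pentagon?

turn right 154°, forward 5.7 m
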